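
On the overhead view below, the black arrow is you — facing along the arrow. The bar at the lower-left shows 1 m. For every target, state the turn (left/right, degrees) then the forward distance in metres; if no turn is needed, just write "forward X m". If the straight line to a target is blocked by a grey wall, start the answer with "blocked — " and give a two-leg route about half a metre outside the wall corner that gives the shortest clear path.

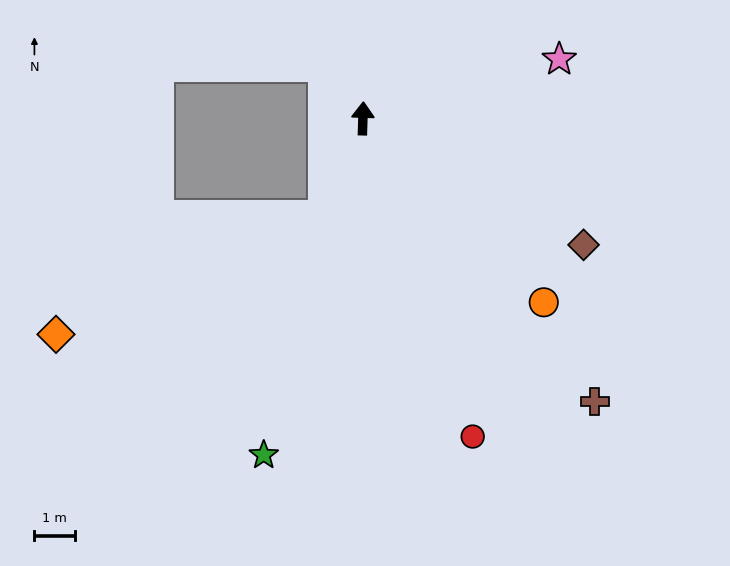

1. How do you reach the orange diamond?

blocked — turn left 161°, forward 2.6 m, then turn right 46°, forward 7.3 m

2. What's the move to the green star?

turn left 165°, forward 8.7 m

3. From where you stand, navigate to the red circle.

turn right 159°, forward 8.4 m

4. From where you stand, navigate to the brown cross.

turn right 139°, forward 9.1 m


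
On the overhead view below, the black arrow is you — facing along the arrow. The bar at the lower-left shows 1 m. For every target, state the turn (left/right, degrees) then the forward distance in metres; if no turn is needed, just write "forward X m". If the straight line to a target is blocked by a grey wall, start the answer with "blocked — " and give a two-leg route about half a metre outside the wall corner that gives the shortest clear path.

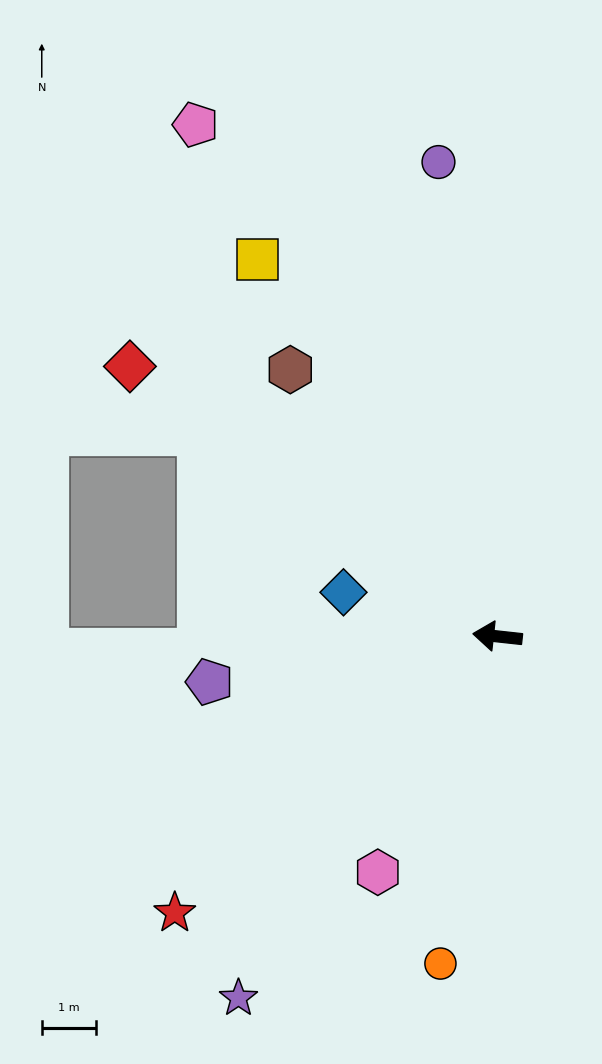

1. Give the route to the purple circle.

turn right 77°, forward 8.8 m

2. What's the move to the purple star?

turn left 61°, forward 8.2 m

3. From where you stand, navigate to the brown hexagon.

turn right 46°, forward 6.2 m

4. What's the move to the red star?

turn left 47°, forward 7.8 m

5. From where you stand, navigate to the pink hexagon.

turn left 69°, forward 4.8 m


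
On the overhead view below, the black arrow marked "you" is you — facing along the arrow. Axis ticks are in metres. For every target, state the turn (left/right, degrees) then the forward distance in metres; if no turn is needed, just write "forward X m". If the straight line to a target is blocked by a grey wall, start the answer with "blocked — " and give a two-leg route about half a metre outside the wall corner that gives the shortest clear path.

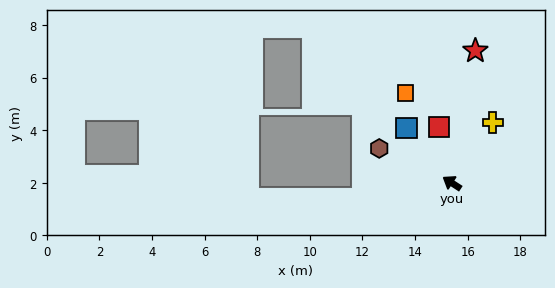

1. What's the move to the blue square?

turn right 18°, forward 2.7 m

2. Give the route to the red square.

turn right 44°, forward 2.2 m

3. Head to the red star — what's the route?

turn right 67°, forward 5.1 m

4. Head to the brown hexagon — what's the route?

turn left 8°, forward 3.1 m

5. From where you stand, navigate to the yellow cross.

turn right 91°, forward 2.8 m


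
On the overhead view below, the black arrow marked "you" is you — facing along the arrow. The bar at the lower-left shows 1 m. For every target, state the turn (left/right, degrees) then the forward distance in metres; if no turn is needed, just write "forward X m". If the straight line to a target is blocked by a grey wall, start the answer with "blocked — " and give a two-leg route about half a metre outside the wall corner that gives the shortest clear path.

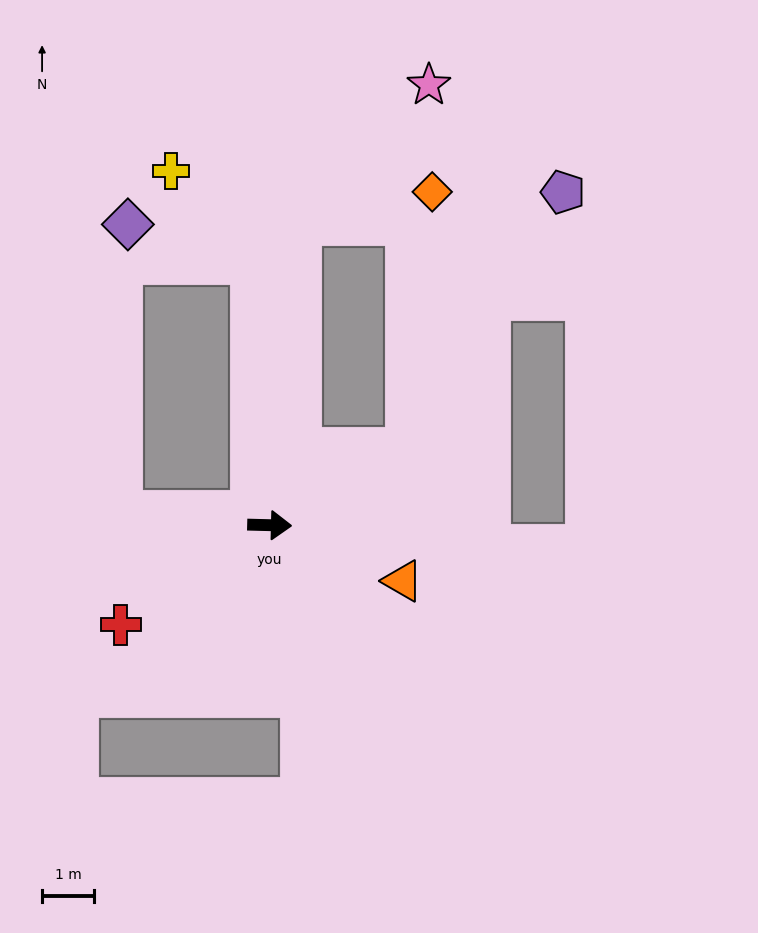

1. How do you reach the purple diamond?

blocked — turn left 95°, forward 5.1 m, then turn left 69°, forward 2.5 m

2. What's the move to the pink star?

blocked — turn left 86°, forward 5.9 m, then turn right 38°, forward 3.7 m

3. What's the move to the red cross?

turn right 145°, forward 3.5 m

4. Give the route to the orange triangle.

turn right 21°, forward 2.8 m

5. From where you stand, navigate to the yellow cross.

blocked — turn left 95°, forward 5.1 m, then turn left 38°, forward 2.4 m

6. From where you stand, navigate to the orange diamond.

blocked — turn left 30°, forward 3.0 m, then turn left 56°, forward 5.0 m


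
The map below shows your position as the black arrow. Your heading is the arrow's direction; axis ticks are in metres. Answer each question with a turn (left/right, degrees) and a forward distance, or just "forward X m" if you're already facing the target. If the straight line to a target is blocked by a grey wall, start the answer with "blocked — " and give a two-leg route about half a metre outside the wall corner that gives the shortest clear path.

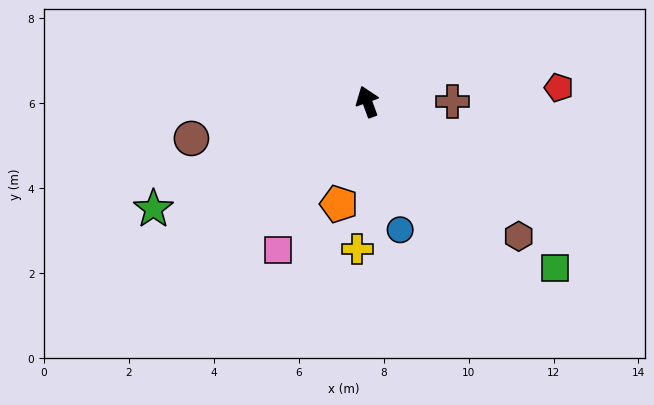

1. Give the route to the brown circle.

turn left 82°, forward 4.2 m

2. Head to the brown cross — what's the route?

turn right 110°, forward 2.0 m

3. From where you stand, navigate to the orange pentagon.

turn left 145°, forward 2.5 m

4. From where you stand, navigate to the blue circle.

turn left 174°, forward 3.1 m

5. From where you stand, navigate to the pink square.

turn left 129°, forward 4.1 m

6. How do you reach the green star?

turn left 97°, forward 5.6 m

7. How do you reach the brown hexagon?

turn right 152°, forward 4.8 m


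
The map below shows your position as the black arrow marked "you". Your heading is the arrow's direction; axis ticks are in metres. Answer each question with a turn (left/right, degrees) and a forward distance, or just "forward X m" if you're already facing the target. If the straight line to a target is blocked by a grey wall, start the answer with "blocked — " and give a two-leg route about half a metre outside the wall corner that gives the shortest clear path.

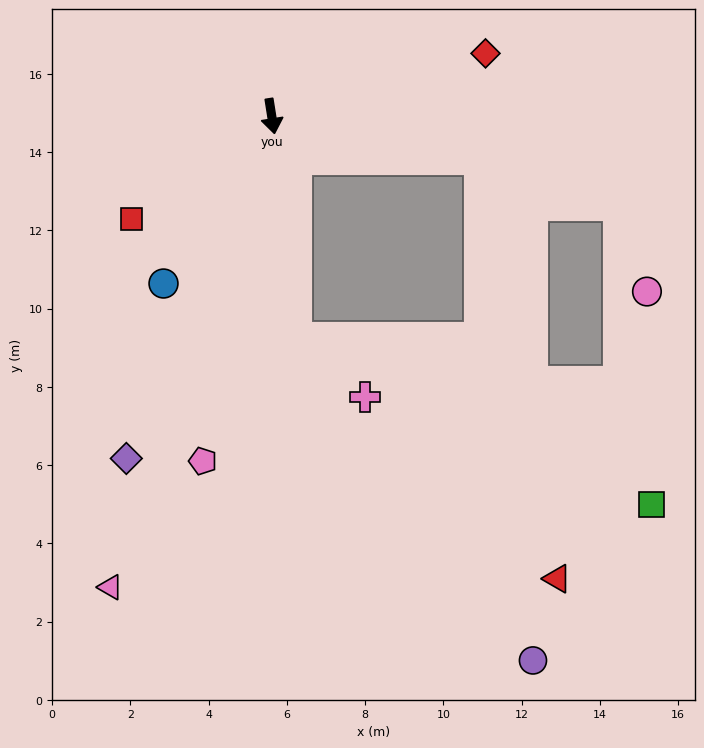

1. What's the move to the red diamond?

turn left 97°, forward 5.7 m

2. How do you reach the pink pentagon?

turn right 20°, forward 9.0 m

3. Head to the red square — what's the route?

turn right 63°, forward 4.5 m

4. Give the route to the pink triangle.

turn right 28°, forward 12.7 m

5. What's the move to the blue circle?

turn right 42°, forward 5.1 m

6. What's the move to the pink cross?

blocked — turn right 3°, forward 5.7 m, then turn left 44°, forward 2.3 m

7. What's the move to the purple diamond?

turn right 32°, forward 9.5 m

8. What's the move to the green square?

blocked — turn right 3°, forward 5.7 m, then turn left 59°, forward 10.0 m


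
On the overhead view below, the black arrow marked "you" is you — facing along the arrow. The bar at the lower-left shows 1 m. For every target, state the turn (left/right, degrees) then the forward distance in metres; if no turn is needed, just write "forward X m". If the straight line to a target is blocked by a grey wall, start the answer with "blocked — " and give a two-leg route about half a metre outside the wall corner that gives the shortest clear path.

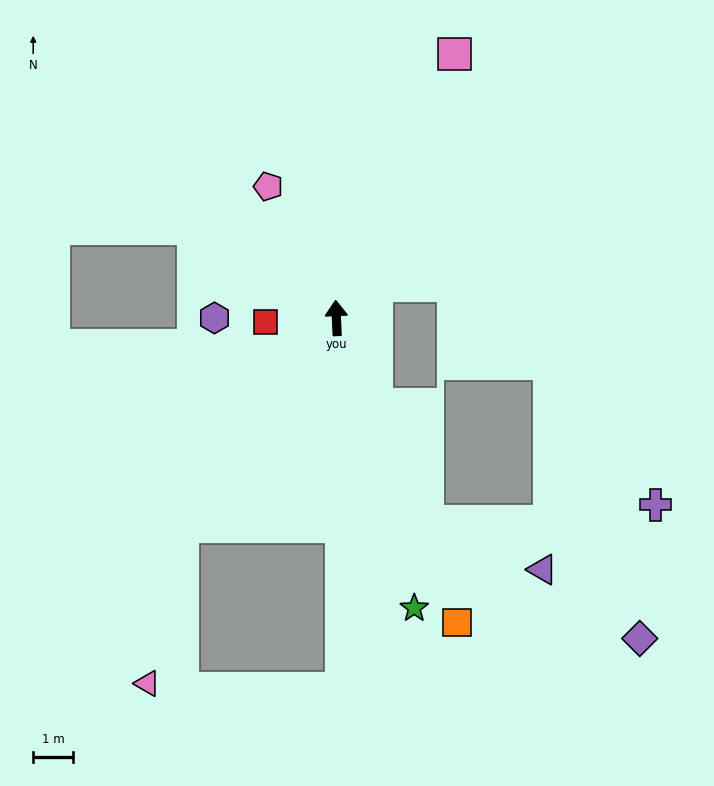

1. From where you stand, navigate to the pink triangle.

blocked — turn left 141°, forward 6.5 m, then turn left 24°, forward 4.1 m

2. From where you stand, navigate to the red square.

turn left 90°, forward 1.8 m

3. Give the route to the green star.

turn right 168°, forward 7.6 m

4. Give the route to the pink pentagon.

turn left 25°, forward 3.7 m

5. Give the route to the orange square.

turn right 161°, forward 8.3 m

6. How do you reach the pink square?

turn right 27°, forward 7.3 m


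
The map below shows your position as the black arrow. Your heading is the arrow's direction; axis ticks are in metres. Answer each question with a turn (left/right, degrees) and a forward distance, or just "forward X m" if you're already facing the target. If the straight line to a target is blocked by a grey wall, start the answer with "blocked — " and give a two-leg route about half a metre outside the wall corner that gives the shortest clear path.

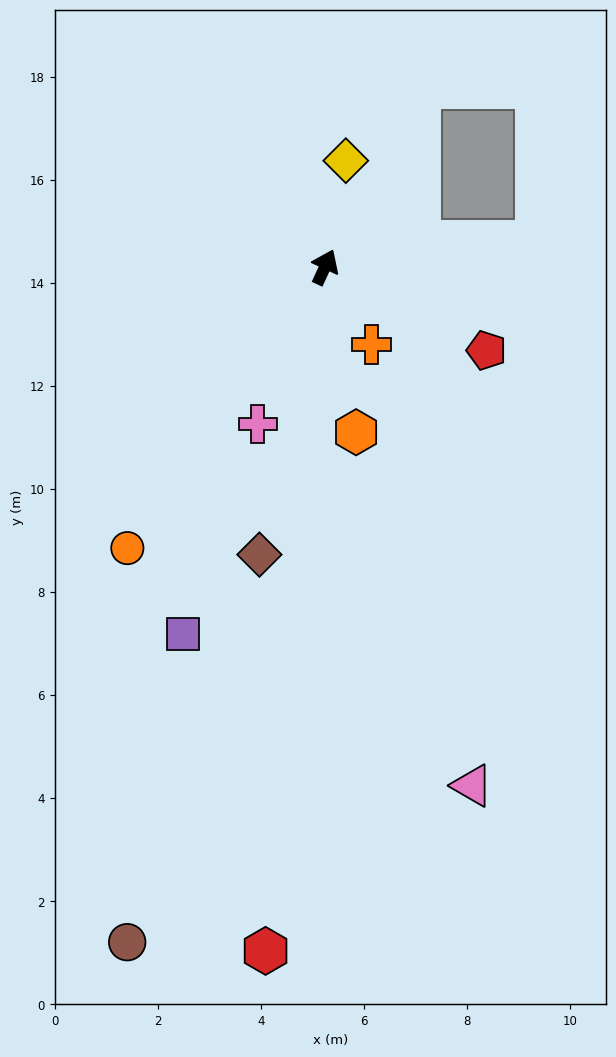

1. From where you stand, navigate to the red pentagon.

turn right 93°, forward 3.5 m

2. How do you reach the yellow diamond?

turn left 14°, forward 2.1 m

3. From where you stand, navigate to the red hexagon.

turn right 160°, forward 13.3 m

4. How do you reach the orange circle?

turn left 170°, forward 6.7 m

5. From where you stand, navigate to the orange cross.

turn right 124°, forward 1.7 m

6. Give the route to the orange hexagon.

turn right 145°, forward 3.3 m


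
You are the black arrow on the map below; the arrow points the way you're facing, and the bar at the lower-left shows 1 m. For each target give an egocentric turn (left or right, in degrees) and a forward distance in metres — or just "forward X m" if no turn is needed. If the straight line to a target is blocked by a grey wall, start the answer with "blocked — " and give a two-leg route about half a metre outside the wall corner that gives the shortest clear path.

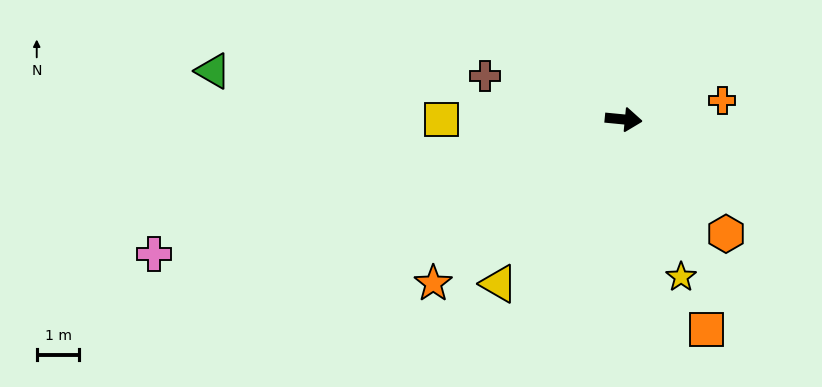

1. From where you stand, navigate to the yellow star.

turn right 64°, forward 3.9 m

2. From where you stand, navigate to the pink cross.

turn right 159°, forward 11.5 m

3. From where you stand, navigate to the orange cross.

turn left 16°, forward 2.4 m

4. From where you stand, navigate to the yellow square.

turn right 174°, forward 4.3 m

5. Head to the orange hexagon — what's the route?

turn right 43°, forward 3.6 m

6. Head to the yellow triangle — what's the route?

turn right 122°, forward 4.9 m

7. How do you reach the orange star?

turn right 134°, forward 5.9 m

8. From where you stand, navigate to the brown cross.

turn left 168°, forward 3.4 m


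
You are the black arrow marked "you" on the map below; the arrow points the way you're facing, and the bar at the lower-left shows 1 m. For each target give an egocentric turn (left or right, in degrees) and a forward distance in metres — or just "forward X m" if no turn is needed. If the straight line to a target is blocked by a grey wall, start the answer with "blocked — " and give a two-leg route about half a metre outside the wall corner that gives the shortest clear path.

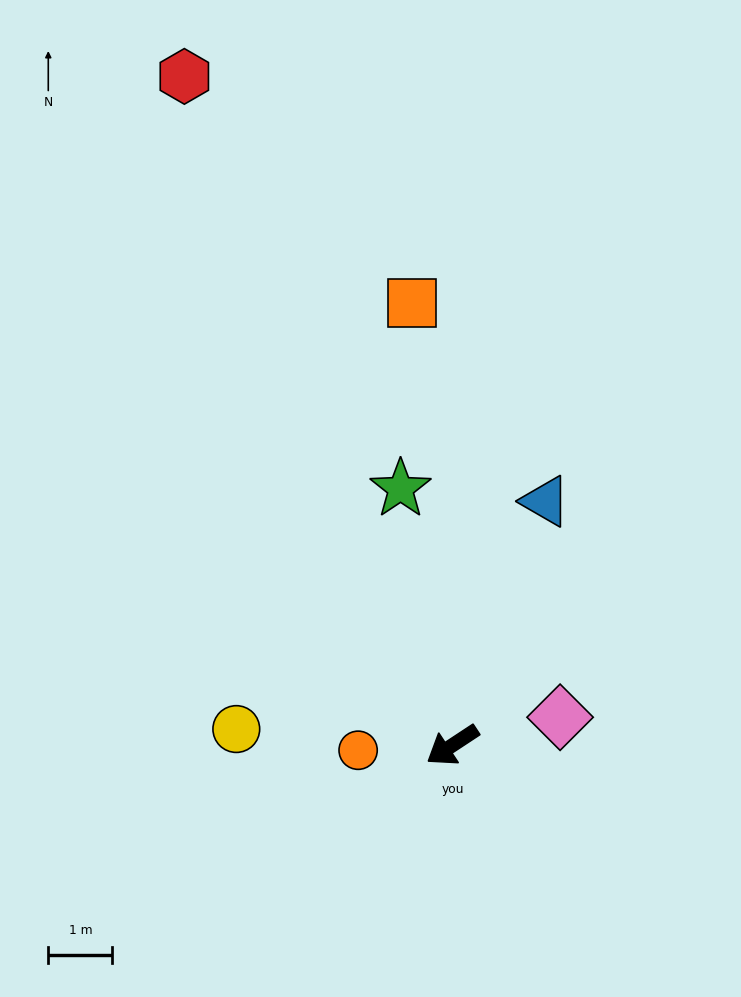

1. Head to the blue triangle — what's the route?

turn right 144°, forward 4.1 m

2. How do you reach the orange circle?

turn right 30°, forward 1.5 m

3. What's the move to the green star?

turn right 112°, forward 4.1 m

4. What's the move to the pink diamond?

turn left 161°, forward 1.7 m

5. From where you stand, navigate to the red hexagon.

turn right 102°, forward 11.2 m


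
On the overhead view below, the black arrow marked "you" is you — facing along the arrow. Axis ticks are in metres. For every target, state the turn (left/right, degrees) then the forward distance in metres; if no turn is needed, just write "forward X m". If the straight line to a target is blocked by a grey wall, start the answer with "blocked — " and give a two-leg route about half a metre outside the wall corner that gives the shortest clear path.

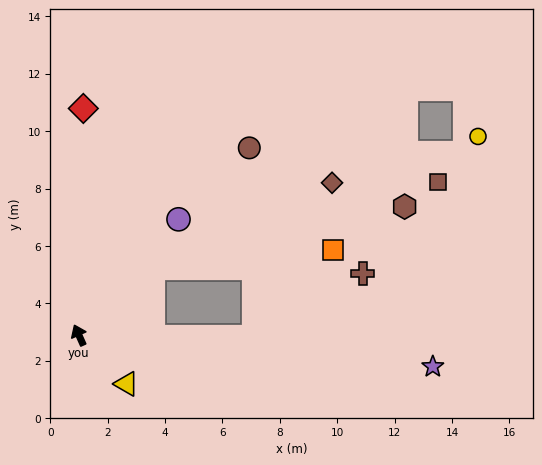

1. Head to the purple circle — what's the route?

turn right 65°, forward 5.3 m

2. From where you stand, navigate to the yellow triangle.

turn right 160°, forward 2.4 m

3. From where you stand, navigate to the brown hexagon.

blocked — turn right 72°, forward 3.5 m, then turn right 28°, forward 9.0 m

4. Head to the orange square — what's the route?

blocked — turn right 72°, forward 3.5 m, then turn right 36°, forward 6.3 m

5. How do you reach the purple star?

turn right 119°, forward 12.4 m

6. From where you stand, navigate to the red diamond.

turn right 25°, forward 7.9 m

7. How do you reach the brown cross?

blocked — turn right 115°, forward 6.1 m, then turn left 31°, forward 4.4 m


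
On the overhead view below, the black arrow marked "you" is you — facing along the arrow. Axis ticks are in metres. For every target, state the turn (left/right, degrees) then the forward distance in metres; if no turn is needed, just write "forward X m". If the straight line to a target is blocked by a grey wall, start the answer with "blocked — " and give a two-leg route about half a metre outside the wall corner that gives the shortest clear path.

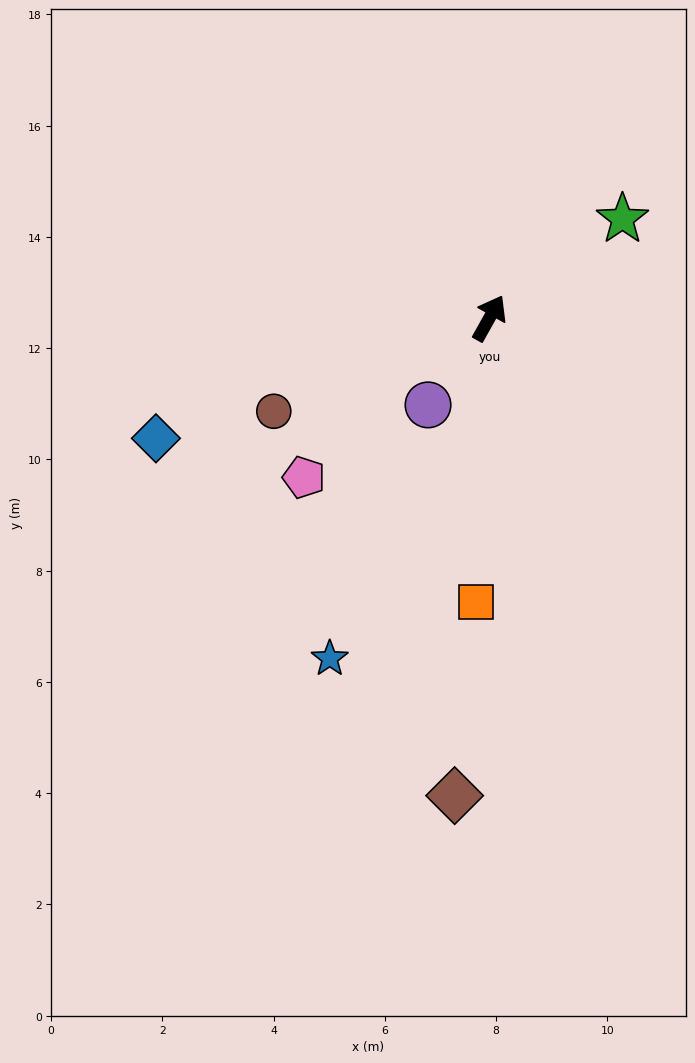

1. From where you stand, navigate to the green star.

turn right 24°, forward 3.0 m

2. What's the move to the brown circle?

turn left 143°, forward 4.2 m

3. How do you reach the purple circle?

turn left 174°, forward 1.9 m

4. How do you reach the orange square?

turn right 153°, forward 5.1 m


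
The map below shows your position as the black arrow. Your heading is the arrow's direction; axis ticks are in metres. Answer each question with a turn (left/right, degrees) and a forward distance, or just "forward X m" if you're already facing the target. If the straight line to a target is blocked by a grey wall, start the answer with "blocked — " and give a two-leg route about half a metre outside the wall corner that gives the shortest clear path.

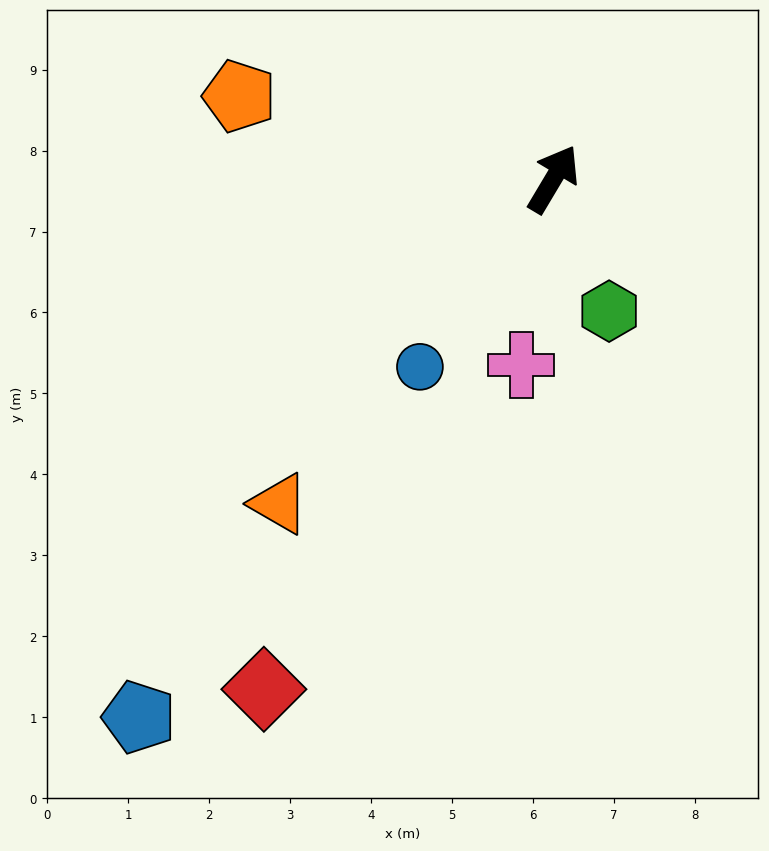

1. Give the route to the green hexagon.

turn right 126°, forward 1.8 m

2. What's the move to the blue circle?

turn left 175°, forward 2.8 m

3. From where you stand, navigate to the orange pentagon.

turn left 106°, forward 4.0 m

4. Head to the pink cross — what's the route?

turn right 159°, forward 2.3 m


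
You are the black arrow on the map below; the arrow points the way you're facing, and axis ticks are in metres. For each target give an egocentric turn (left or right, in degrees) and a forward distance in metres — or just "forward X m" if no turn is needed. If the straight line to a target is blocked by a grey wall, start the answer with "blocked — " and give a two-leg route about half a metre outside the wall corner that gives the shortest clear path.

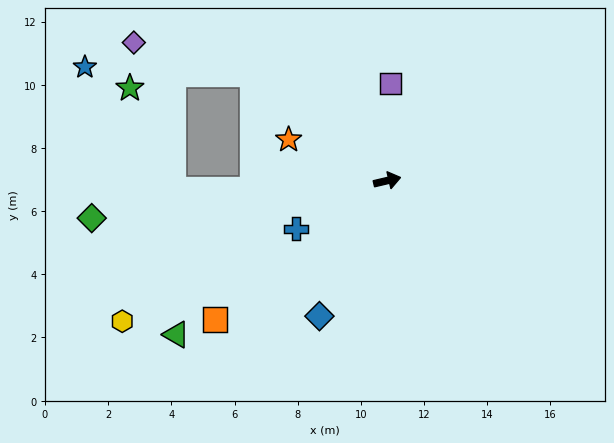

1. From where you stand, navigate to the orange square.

turn right 154°, forward 7.0 m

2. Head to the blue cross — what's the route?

turn right 165°, forward 3.3 m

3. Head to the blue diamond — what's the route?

turn right 130°, forward 4.8 m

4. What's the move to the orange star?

turn left 144°, forward 3.4 m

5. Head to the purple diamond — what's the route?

blocked — turn left 128°, forward 5.4 m, then turn left 24°, forward 3.9 m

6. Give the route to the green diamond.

turn left 174°, forward 9.4 m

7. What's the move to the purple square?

turn left 75°, forward 3.1 m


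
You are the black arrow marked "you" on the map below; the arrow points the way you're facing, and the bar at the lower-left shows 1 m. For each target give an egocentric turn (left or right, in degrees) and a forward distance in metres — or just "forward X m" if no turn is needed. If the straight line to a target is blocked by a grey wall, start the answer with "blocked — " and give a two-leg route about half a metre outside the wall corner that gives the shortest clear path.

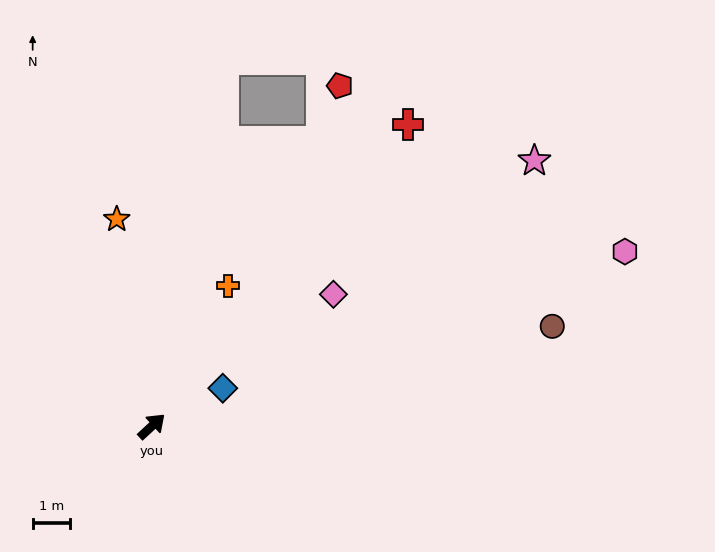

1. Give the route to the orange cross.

turn left 19°, forward 4.3 m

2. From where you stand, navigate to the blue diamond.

turn right 15°, forward 2.2 m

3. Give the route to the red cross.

turn left 7°, forward 10.7 m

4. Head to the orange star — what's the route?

turn left 57°, forward 5.7 m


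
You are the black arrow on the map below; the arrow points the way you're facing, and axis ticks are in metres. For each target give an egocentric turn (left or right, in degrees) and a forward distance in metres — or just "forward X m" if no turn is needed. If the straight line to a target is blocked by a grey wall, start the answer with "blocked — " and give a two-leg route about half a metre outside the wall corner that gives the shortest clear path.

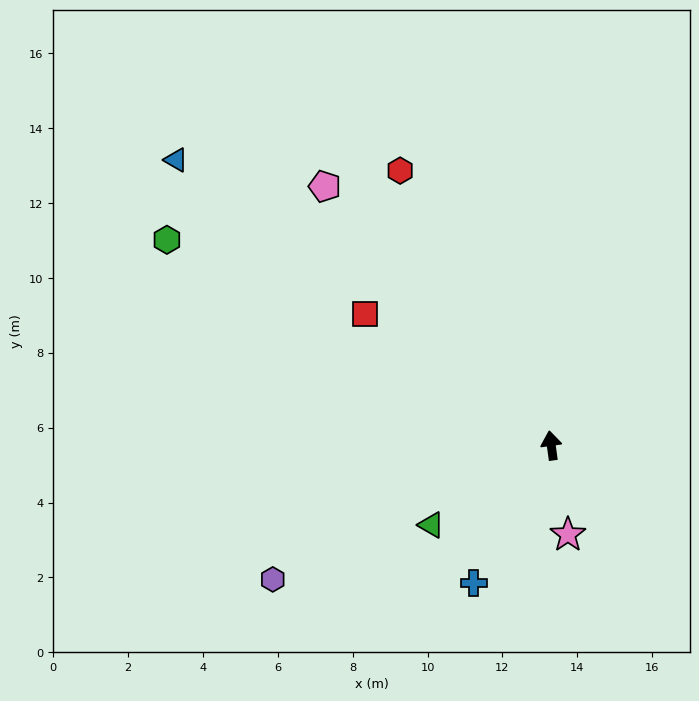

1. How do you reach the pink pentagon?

turn left 33°, forward 9.2 m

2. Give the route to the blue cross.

turn left 143°, forward 4.2 m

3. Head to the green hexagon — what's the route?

turn left 54°, forward 11.6 m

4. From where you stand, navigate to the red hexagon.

turn left 21°, forward 8.4 m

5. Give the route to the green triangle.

turn left 116°, forward 3.8 m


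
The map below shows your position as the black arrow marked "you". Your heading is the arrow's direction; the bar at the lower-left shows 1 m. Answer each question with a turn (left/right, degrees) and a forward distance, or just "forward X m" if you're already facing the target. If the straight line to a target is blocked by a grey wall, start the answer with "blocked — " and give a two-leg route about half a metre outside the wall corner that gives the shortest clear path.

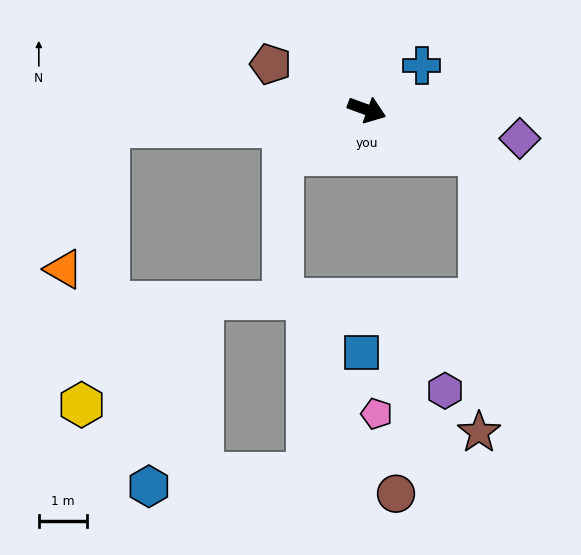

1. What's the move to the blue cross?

turn left 59°, forward 1.5 m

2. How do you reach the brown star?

blocked — forward 2.5 m, then turn right 70°, forward 5.7 m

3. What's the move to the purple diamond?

turn left 9°, forward 3.2 m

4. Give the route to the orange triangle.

blocked — turn right 156°, forward 5.3 m, then turn left 68°, forward 3.1 m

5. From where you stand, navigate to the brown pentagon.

turn left 175°, forward 2.2 m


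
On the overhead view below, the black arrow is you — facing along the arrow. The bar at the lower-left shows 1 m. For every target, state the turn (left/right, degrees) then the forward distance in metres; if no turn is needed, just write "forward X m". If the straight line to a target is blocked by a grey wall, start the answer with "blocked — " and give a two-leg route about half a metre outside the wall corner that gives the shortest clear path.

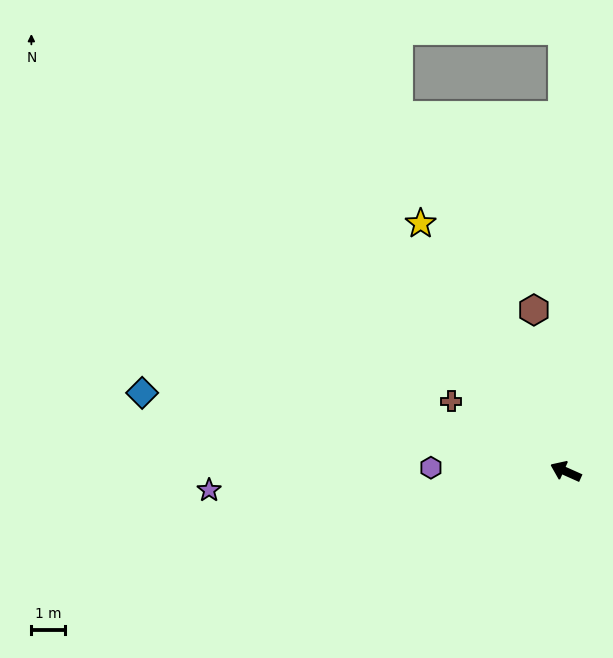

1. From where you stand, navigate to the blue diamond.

turn left 14°, forward 12.7 m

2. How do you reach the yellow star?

turn right 36°, forward 8.5 m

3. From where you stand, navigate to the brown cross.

turn right 7°, forward 3.9 m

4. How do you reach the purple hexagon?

turn left 22°, forward 4.0 m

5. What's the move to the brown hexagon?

turn right 55°, forward 4.8 m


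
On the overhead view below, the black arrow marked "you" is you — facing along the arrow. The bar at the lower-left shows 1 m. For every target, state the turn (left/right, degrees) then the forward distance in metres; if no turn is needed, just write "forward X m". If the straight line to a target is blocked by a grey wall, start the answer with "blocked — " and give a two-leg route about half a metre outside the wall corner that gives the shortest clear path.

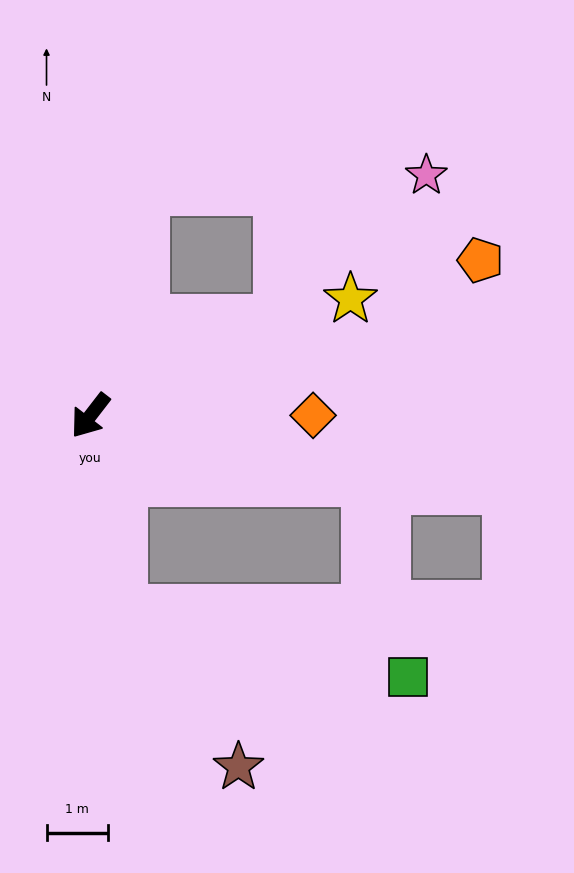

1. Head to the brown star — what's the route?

blocked — turn left 47°, forward 3.2 m, then turn left 28°, forward 3.2 m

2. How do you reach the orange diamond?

turn left 128°, forward 3.6 m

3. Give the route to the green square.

blocked — turn left 47°, forward 3.2 m, then turn left 68°, forward 4.8 m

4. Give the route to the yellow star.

turn left 152°, forward 4.7 m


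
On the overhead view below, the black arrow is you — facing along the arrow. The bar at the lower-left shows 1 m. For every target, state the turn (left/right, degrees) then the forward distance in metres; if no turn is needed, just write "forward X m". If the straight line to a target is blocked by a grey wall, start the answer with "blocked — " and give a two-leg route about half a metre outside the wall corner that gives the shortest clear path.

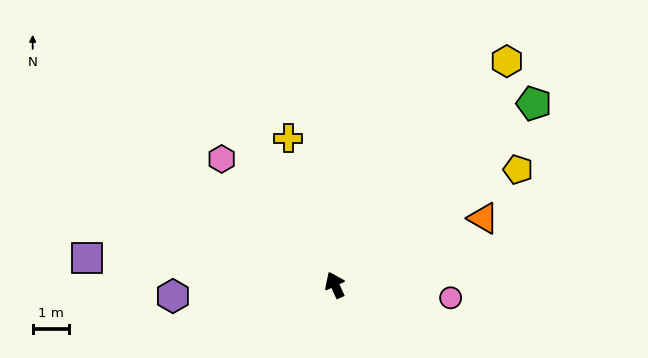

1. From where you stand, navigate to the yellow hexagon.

turn right 62°, forward 7.7 m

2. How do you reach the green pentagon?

turn right 72°, forward 7.3 m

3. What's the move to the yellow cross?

turn right 7°, forward 4.2 m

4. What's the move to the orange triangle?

turn right 91°, forward 4.4 m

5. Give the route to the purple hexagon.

turn left 69°, forward 4.4 m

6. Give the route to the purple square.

turn left 59°, forward 6.8 m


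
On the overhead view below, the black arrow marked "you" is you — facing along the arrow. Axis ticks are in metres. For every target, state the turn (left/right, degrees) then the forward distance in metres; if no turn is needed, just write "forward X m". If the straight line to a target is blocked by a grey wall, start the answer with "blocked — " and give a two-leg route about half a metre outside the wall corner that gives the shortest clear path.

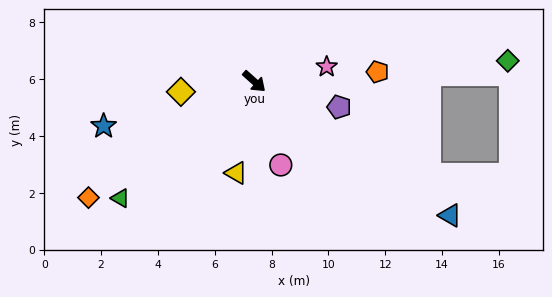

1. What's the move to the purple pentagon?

turn left 25°, forward 3.1 m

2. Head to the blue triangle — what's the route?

turn left 7°, forward 8.4 m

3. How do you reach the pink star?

turn left 53°, forward 2.6 m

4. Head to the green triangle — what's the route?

turn right 97°, forward 6.2 m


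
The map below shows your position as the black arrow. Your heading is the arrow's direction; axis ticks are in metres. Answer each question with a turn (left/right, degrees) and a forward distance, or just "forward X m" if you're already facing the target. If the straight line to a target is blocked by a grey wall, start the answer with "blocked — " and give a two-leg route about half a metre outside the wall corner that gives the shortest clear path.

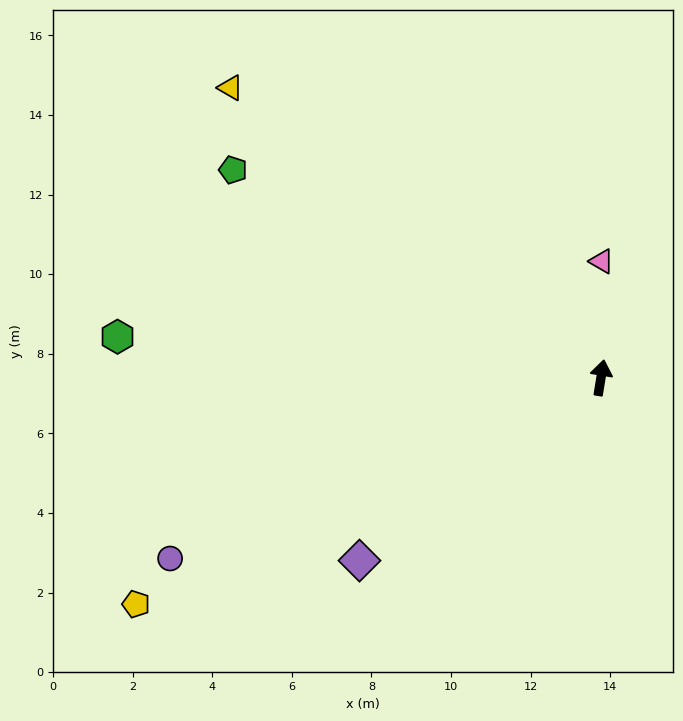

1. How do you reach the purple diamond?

turn left 136°, forward 7.6 m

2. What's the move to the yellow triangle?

turn left 61°, forward 11.8 m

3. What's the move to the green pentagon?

turn left 70°, forward 10.6 m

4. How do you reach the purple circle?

turn left 122°, forward 11.7 m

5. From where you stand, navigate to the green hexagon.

turn left 94°, forward 12.2 m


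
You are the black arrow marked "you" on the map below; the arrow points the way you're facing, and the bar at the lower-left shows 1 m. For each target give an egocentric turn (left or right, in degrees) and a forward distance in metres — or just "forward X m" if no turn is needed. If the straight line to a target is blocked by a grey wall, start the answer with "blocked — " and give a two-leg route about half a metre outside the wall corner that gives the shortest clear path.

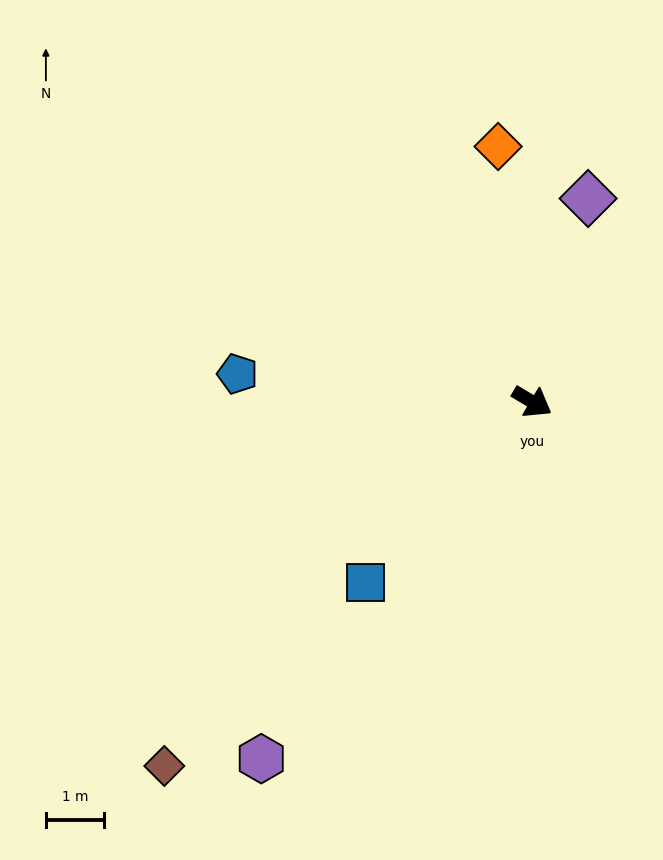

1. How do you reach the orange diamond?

turn left 128°, forward 4.4 m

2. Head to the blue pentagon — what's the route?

turn right 155°, forward 5.1 m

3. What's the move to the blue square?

turn right 102°, forward 4.2 m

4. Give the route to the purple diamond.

turn left 105°, forward 3.6 m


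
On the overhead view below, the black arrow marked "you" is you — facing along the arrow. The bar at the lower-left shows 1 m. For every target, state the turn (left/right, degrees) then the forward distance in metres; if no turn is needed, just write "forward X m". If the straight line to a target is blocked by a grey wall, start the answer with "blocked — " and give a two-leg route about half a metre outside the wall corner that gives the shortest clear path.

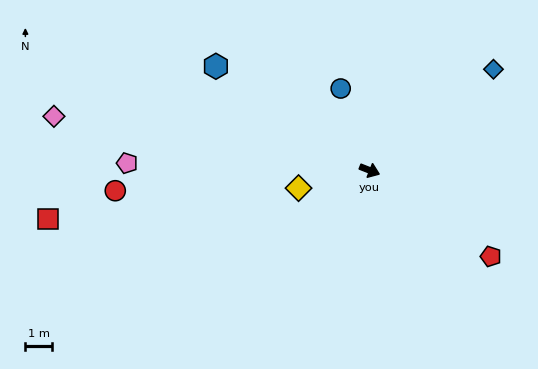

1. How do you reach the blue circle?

turn left 131°, forward 3.2 m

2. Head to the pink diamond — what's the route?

turn right 168°, forward 11.9 m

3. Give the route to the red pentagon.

turn right 14°, forward 5.5 m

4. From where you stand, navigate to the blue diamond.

turn left 61°, forward 5.9 m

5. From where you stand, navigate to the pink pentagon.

turn right 160°, forward 9.0 m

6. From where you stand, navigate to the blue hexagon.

turn left 167°, forward 6.9 m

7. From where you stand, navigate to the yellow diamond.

turn right 144°, forward 2.7 m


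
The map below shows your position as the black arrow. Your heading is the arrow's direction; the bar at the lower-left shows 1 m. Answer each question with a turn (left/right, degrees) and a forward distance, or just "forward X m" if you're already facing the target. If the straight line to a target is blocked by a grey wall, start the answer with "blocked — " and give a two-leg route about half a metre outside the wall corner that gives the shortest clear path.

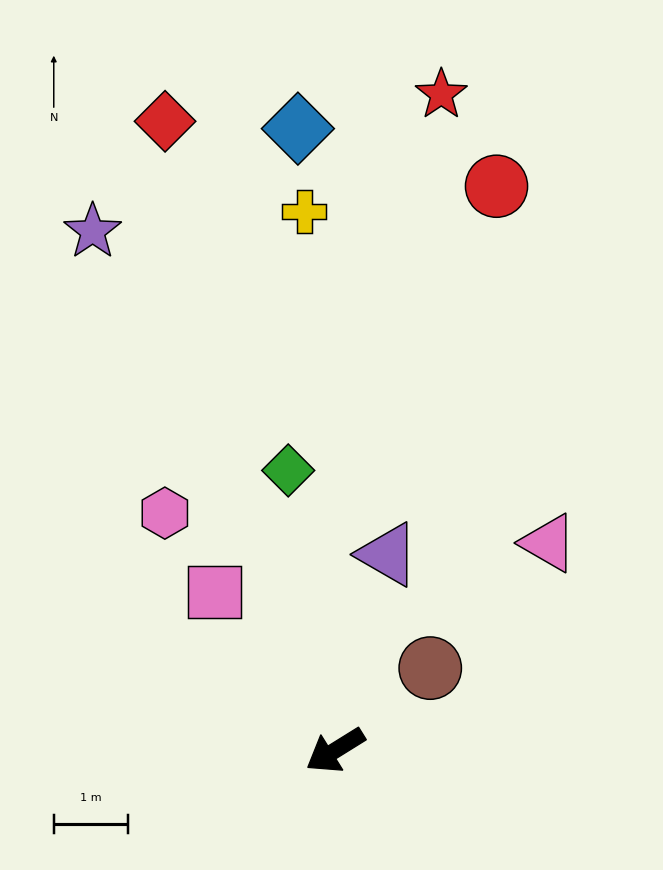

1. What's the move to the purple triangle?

turn right 137°, forward 2.7 m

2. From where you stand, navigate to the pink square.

turn right 85°, forward 2.7 m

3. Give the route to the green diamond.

turn right 112°, forward 3.8 m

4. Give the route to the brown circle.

turn right 171°, forward 1.7 m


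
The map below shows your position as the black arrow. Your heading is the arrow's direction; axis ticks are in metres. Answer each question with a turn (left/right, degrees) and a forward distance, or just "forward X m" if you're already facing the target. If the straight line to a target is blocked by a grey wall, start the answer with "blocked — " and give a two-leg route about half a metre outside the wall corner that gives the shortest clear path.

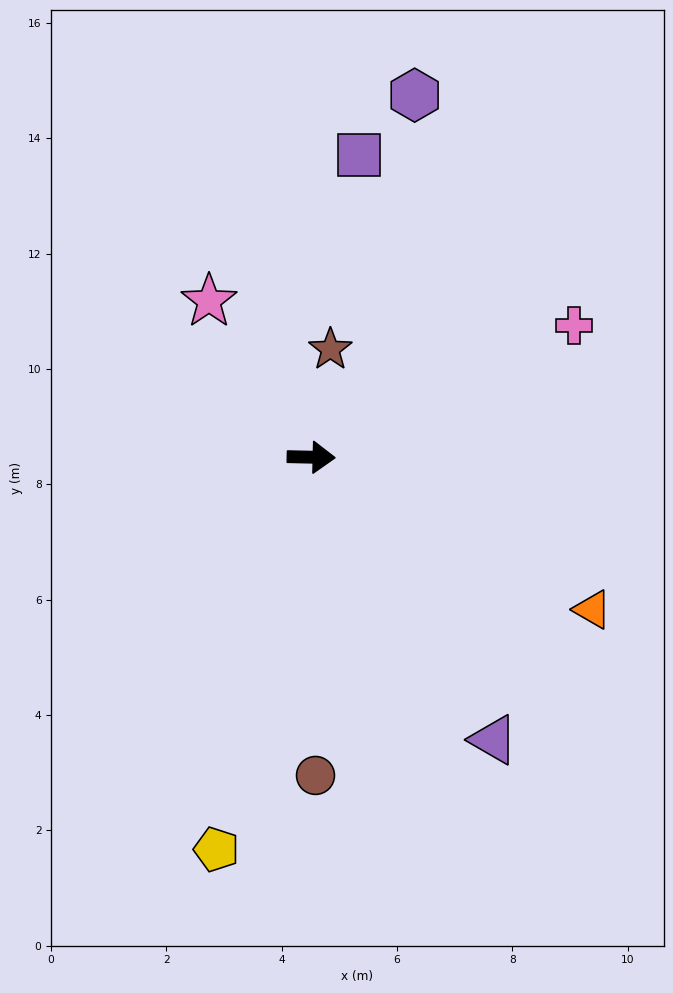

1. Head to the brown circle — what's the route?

turn right 88°, forward 5.5 m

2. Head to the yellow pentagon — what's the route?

turn right 102°, forward 7.0 m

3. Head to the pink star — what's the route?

turn left 125°, forward 3.2 m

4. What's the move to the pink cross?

turn left 28°, forward 5.1 m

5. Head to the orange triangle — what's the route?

turn right 27°, forward 5.5 m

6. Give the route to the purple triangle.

turn right 56°, forward 5.8 m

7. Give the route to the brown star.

turn left 81°, forward 1.9 m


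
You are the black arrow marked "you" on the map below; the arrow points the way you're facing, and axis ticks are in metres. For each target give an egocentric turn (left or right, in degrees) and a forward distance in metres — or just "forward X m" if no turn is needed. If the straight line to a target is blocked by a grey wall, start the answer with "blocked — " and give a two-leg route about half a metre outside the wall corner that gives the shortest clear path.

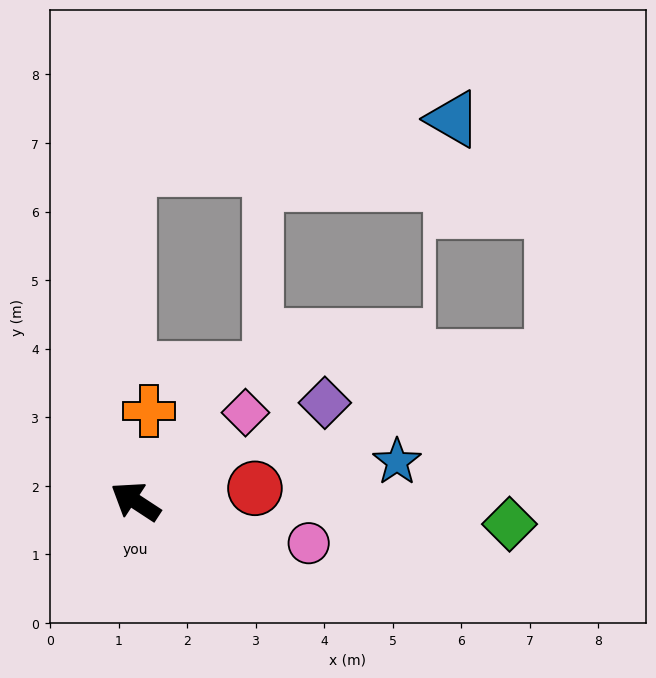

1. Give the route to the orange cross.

turn right 66°, forward 1.3 m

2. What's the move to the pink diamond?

turn right 108°, forward 2.1 m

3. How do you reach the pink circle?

turn right 160°, forward 2.6 m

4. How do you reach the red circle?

turn right 141°, forward 1.8 m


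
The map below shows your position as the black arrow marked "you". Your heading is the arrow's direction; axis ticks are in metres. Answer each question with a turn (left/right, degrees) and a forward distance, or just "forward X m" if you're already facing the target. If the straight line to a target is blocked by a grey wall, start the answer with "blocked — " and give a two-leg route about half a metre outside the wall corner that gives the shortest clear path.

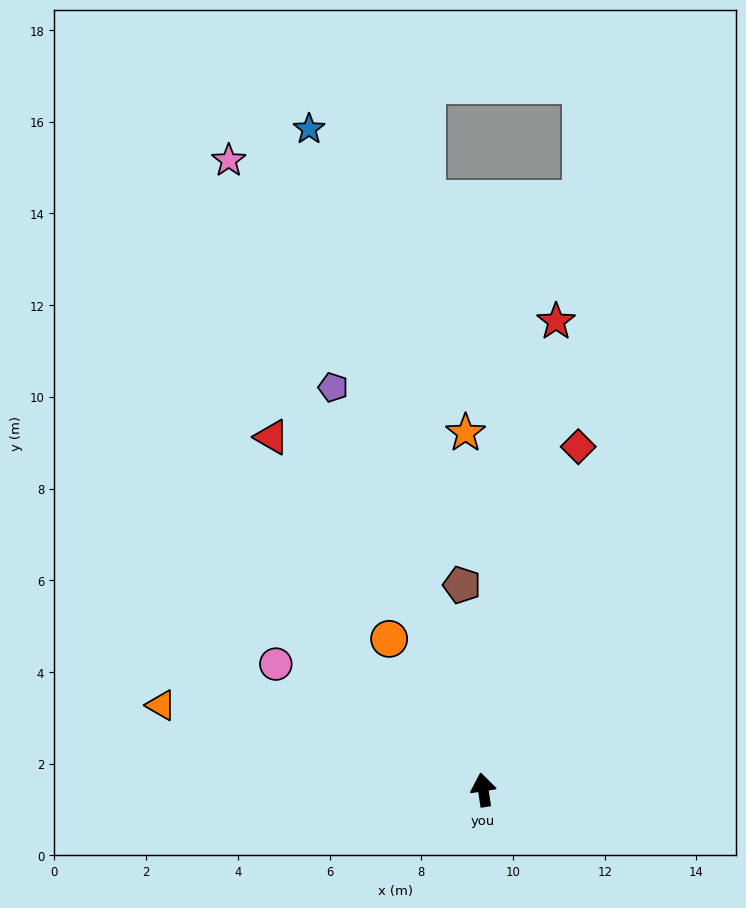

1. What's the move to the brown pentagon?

turn right 3°, forward 4.5 m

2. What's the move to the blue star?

turn left 6°, forward 14.9 m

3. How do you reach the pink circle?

turn left 50°, forward 5.3 m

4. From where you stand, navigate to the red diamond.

turn right 24°, forward 7.8 m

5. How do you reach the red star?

turn right 18°, forward 10.3 m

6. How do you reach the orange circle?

turn left 23°, forward 3.9 m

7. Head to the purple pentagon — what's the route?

turn left 12°, forward 9.4 m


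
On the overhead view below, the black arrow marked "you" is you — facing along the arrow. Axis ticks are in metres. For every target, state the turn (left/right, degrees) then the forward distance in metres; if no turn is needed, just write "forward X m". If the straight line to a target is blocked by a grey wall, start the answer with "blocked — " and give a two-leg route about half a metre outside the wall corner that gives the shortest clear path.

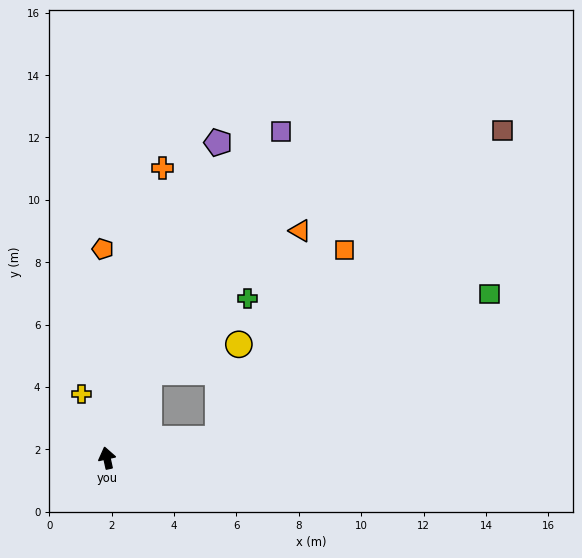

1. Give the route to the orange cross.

turn right 23°, forward 9.5 m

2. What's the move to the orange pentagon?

turn right 11°, forward 6.7 m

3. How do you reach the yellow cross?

turn left 9°, forward 2.2 m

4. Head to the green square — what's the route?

blocked — turn right 93°, forward 3.6 m, then turn left 19°, forward 9.9 m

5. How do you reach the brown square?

blocked — turn right 93°, forward 3.6 m, then turn left 38°, forward 13.5 m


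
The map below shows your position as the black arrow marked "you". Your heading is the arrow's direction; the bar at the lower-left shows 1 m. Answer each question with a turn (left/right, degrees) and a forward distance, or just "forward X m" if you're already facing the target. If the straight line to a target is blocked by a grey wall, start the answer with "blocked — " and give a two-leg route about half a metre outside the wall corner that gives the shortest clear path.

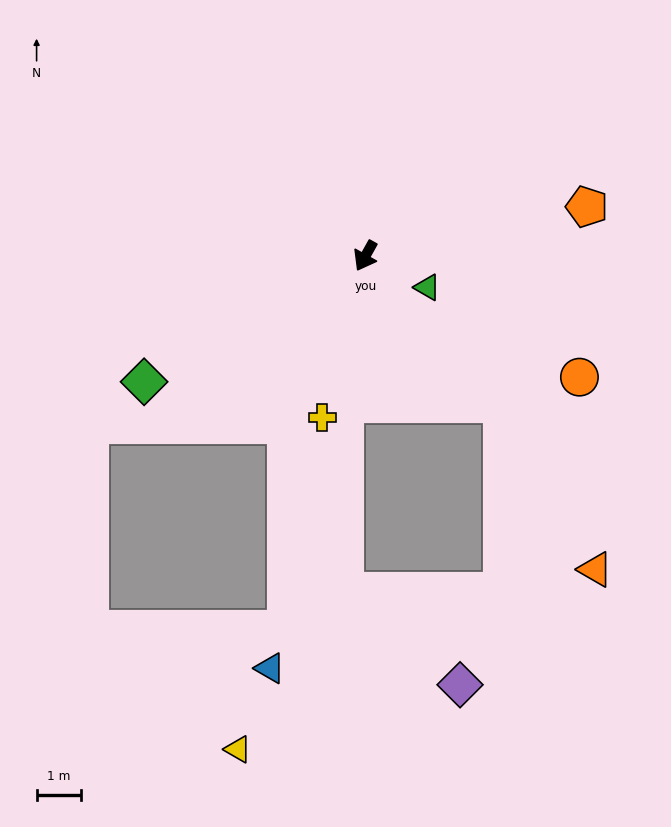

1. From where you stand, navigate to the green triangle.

turn left 92°, forward 1.5 m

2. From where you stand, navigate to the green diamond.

turn right 31°, forward 5.7 m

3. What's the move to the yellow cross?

turn left 14°, forward 3.7 m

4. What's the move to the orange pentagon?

turn left 132°, forward 5.1 m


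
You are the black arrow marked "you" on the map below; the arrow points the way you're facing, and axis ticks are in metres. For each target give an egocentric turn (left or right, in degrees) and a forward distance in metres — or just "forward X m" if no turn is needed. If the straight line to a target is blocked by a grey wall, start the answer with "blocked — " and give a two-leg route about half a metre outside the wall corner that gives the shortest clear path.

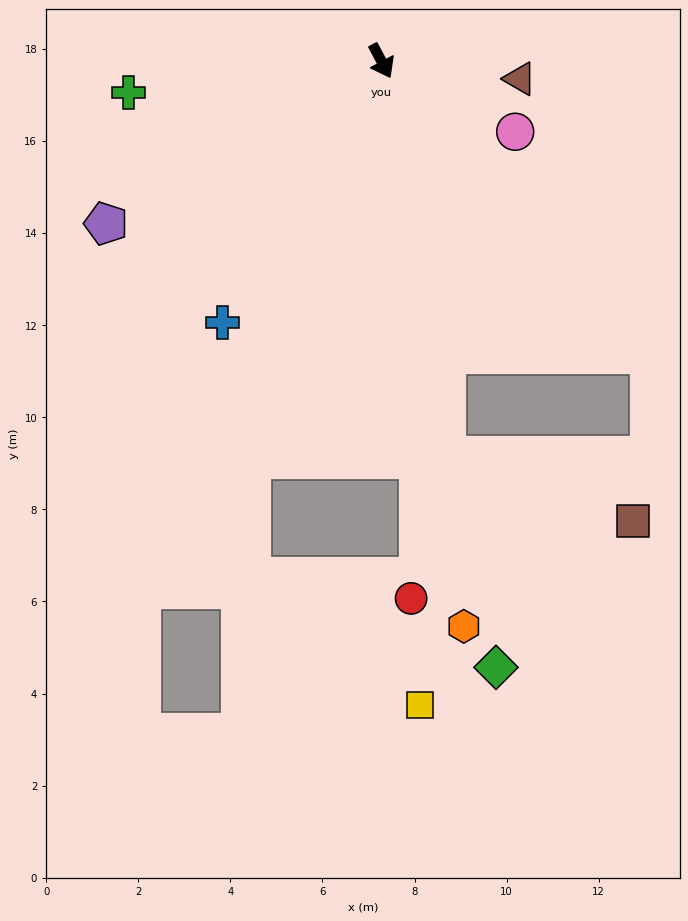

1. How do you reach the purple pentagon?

turn right 87°, forward 6.9 m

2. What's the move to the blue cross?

turn right 59°, forward 6.6 m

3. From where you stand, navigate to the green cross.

turn right 111°, forward 5.5 m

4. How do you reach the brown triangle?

turn left 55°, forward 3.0 m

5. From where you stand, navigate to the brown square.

blocked — turn right 19°, forward 8.7 m, then turn left 62°, forward 4.3 m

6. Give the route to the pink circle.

turn left 34°, forward 3.3 m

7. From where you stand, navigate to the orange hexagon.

turn right 20°, forward 12.4 m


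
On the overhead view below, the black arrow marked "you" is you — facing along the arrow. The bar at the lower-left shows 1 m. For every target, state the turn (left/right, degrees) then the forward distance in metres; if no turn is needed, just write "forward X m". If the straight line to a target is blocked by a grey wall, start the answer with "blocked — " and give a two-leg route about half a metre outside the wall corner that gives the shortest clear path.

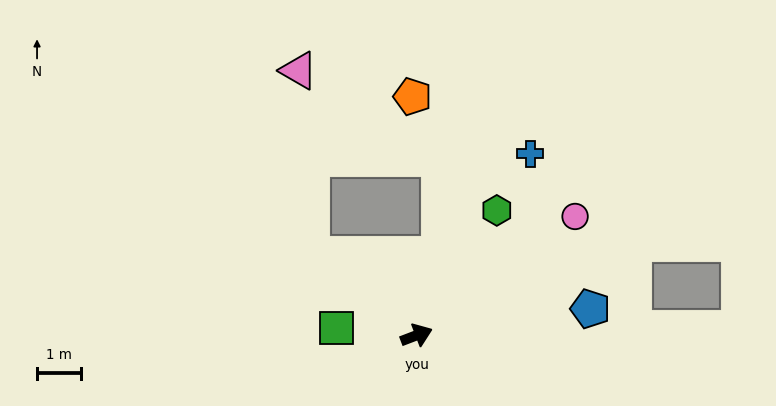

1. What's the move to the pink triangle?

blocked — turn left 122°, forward 3.0 m, then turn right 49°, forward 4.2 m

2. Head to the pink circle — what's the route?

turn left 16°, forward 4.5 m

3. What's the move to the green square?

turn left 154°, forward 1.8 m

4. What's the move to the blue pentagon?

turn right 12°, forward 4.0 m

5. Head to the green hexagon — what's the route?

turn left 36°, forward 3.4 m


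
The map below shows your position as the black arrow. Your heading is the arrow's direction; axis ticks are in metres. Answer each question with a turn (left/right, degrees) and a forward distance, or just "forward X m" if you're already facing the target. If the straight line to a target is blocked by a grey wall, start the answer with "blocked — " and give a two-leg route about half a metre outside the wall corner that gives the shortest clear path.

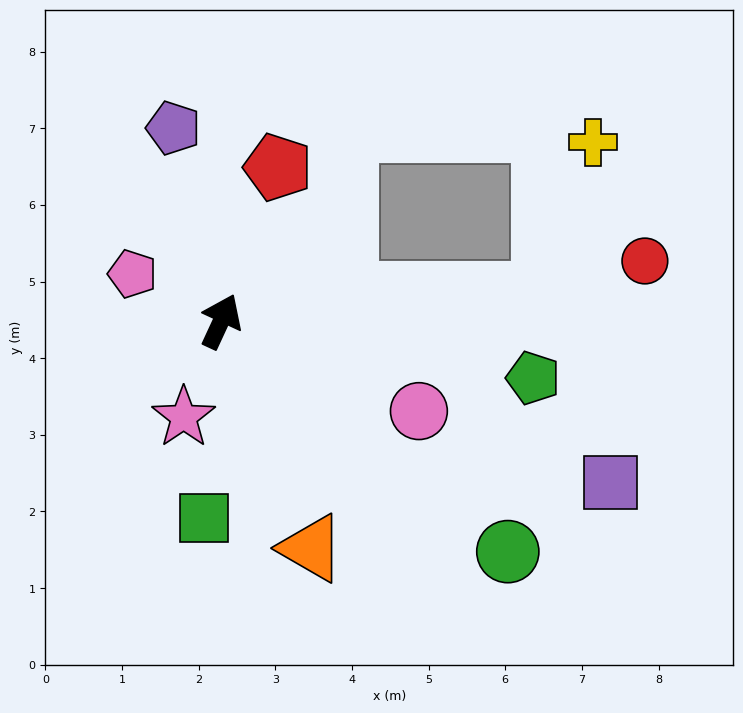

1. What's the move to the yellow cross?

blocked — turn right 60°, forward 4.2 m, then turn left 67°, forward 2.1 m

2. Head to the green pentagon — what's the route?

turn right 75°, forward 4.1 m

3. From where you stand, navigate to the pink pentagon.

turn left 87°, forward 1.3 m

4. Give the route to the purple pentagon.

turn left 39°, forward 2.6 m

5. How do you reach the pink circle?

turn right 90°, forward 2.8 m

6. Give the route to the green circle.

turn right 104°, forward 4.8 m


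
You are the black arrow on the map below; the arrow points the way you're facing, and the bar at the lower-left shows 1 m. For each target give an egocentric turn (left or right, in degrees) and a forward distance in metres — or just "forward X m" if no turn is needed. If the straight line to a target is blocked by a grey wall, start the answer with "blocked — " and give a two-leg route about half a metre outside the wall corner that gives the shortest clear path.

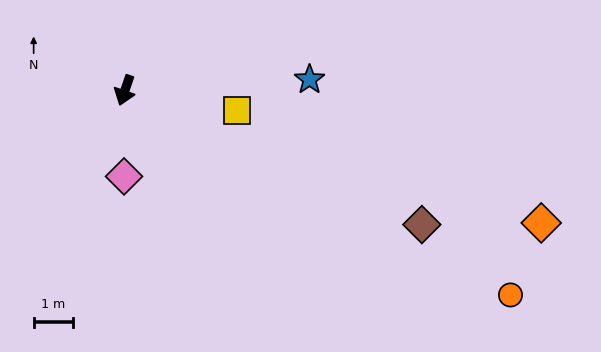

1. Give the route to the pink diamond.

turn left 18°, forward 2.2 m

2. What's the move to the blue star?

turn left 112°, forward 4.7 m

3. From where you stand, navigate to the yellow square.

turn left 99°, forward 2.9 m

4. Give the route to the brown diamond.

turn left 85°, forward 8.3 m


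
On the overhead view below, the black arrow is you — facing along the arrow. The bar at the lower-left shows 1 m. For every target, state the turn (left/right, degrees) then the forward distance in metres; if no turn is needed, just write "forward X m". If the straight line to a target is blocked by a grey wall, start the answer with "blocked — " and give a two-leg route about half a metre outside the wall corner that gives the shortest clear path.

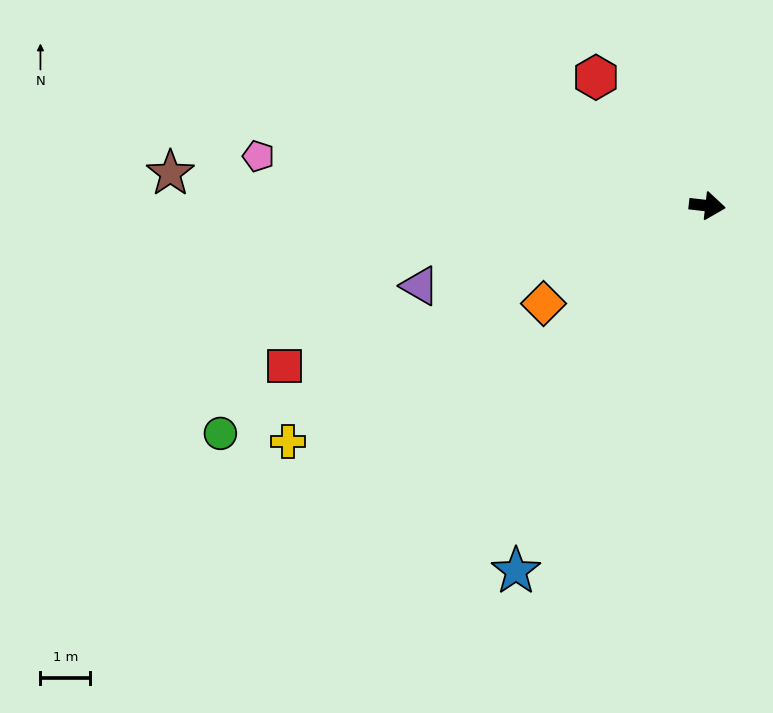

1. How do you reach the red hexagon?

turn left 137°, forward 3.4 m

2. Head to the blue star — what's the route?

turn right 111°, forward 8.3 m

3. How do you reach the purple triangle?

turn right 158°, forward 6.0 m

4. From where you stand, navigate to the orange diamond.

turn right 143°, forward 3.8 m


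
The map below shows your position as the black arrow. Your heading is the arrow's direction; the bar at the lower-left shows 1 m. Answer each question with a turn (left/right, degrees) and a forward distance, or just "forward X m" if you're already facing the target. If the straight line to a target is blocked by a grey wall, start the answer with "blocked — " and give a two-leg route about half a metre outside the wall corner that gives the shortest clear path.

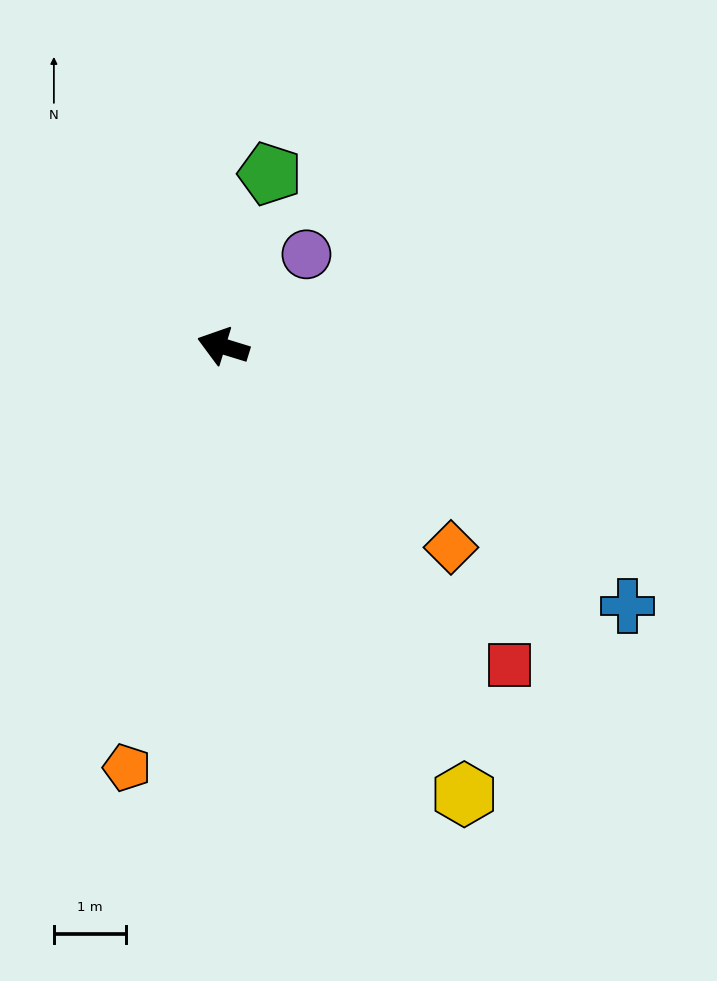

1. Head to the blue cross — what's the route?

turn left 164°, forward 6.7 m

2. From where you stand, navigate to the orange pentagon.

turn left 94°, forward 6.0 m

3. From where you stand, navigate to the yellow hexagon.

turn left 135°, forward 7.1 m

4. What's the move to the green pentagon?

turn right 88°, forward 2.5 m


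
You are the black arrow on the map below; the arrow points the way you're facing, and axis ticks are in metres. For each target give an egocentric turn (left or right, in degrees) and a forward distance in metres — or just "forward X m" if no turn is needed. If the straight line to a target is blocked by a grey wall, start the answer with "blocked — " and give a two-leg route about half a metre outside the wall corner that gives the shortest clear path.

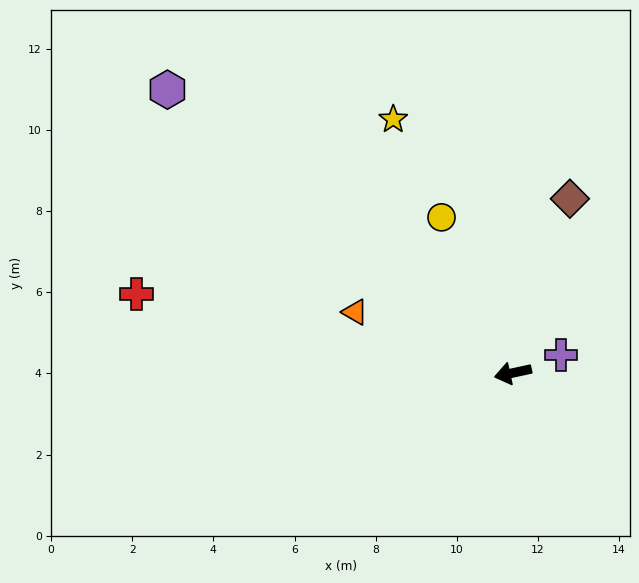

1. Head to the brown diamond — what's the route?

turn right 120°, forward 4.5 m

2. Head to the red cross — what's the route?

turn right 24°, forward 9.5 m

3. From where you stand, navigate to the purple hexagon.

turn right 52°, forward 11.0 m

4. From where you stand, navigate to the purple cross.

turn right 172°, forward 1.3 m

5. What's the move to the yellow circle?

turn right 78°, forward 4.2 m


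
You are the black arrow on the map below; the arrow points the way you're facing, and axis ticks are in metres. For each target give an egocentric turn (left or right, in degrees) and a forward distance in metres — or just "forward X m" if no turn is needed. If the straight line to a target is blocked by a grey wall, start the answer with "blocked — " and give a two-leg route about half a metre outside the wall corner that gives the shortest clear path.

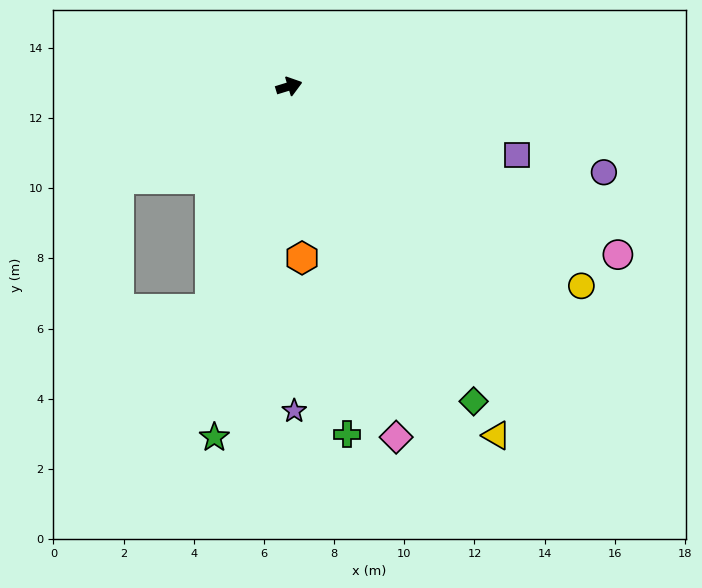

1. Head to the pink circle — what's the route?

turn right 44°, forward 10.5 m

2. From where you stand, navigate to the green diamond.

turn right 77°, forward 10.4 m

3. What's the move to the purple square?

turn right 34°, forward 6.8 m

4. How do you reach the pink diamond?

turn right 90°, forward 10.5 m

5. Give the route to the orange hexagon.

turn right 103°, forward 4.9 m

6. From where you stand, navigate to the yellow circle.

turn right 51°, forward 10.1 m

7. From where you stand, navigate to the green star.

turn right 119°, forward 10.2 m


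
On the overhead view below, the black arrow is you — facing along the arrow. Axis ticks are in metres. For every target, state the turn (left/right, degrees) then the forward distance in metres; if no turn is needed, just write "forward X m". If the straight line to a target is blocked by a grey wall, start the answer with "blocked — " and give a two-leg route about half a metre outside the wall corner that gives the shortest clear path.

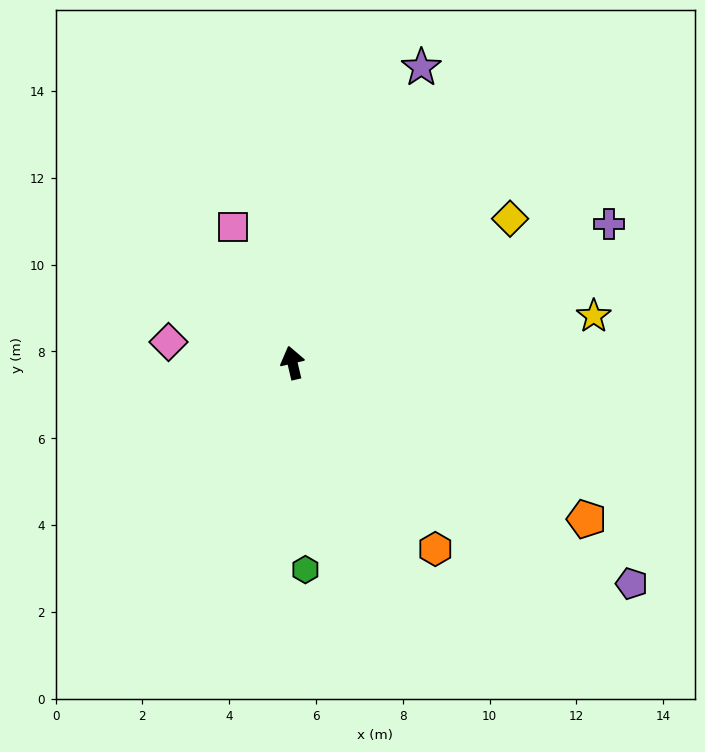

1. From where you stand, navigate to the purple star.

turn right 37°, forward 7.4 m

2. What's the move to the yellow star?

turn right 94°, forward 7.0 m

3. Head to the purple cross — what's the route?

turn right 80°, forward 8.0 m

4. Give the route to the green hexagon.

turn left 170°, forward 4.8 m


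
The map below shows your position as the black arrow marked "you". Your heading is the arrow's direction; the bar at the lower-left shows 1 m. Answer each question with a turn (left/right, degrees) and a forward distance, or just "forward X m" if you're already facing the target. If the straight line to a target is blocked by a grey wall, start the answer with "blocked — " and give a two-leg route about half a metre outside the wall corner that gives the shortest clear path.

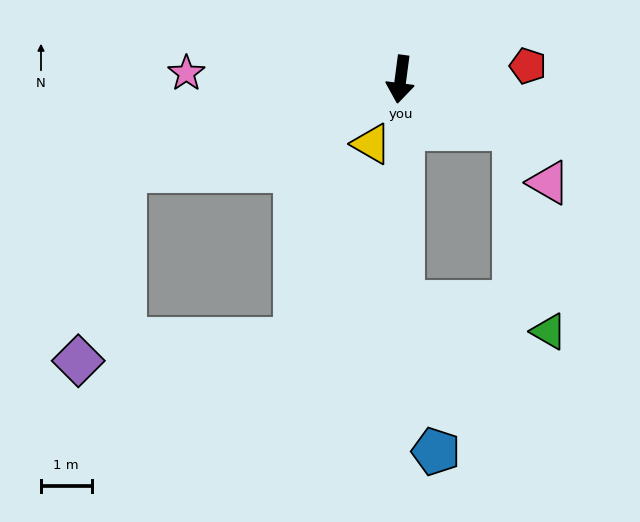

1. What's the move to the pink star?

turn right 84°, forward 4.2 m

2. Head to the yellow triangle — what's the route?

turn right 17°, forward 1.4 m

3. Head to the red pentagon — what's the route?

turn left 103°, forward 2.5 m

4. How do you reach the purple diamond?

blocked — turn right 64°, forward 5.7 m, then turn left 57°, forward 3.9 m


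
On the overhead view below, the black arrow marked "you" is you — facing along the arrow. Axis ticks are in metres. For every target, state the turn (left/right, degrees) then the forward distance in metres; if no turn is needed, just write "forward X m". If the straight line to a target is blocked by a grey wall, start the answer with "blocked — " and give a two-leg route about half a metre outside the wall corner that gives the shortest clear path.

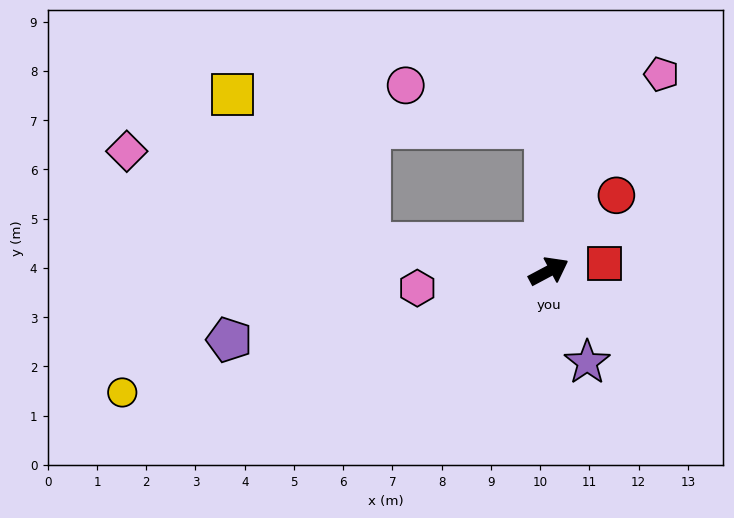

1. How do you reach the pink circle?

blocked — turn left 64°, forward 2.9 m, then turn left 71°, forward 3.0 m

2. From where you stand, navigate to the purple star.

turn right 95°, forward 2.0 m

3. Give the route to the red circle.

turn left 20°, forward 2.1 m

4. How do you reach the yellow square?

blocked — turn left 143°, forward 3.7 m, then turn right 38°, forward 4.1 m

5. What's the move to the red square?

turn right 21°, forward 1.1 m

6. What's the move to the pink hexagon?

turn left 159°, forward 2.7 m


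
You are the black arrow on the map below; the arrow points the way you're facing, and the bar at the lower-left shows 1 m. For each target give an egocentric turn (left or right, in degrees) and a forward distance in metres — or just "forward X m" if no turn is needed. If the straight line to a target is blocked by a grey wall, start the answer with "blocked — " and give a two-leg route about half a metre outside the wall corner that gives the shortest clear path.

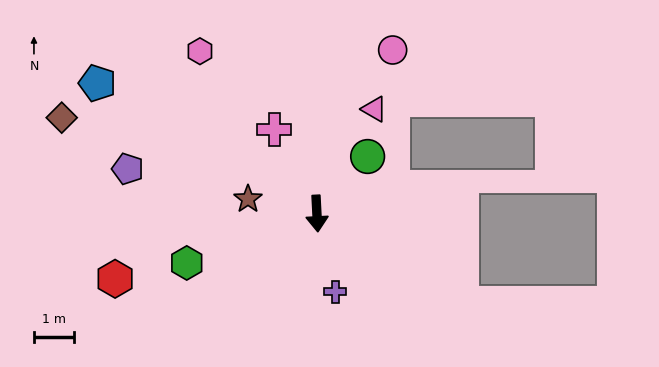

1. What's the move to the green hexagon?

turn right 72°, forward 3.5 m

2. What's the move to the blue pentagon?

turn right 124°, forward 6.4 m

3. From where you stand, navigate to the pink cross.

turn right 156°, forward 2.4 m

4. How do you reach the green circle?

turn left 135°, forward 1.9 m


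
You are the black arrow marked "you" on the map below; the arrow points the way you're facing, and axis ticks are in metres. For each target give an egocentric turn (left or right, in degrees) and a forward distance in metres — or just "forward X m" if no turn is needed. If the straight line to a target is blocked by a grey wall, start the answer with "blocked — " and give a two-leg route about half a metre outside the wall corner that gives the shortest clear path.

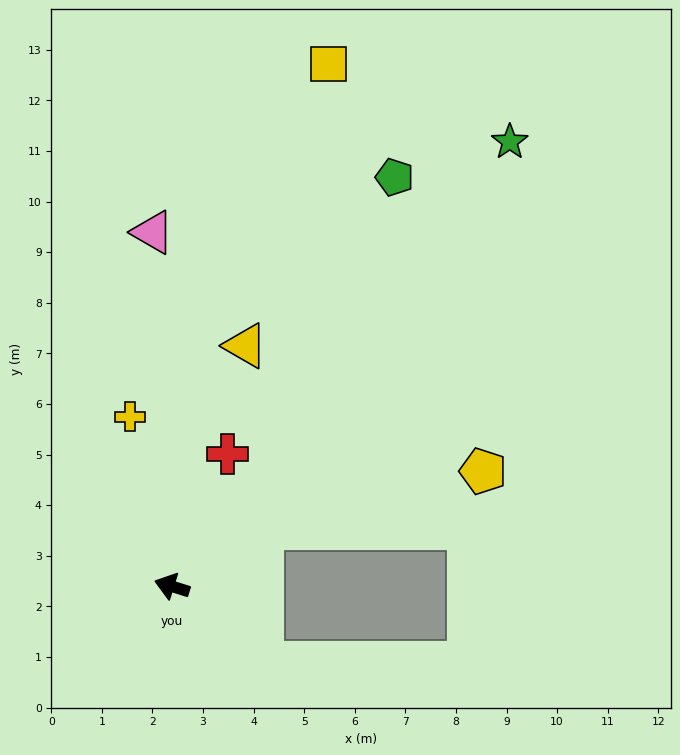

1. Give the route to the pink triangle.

turn right 70°, forward 7.0 m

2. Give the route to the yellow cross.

turn right 59°, forward 3.5 m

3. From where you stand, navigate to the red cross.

turn right 95°, forward 2.8 m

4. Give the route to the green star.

turn right 110°, forward 11.0 m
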